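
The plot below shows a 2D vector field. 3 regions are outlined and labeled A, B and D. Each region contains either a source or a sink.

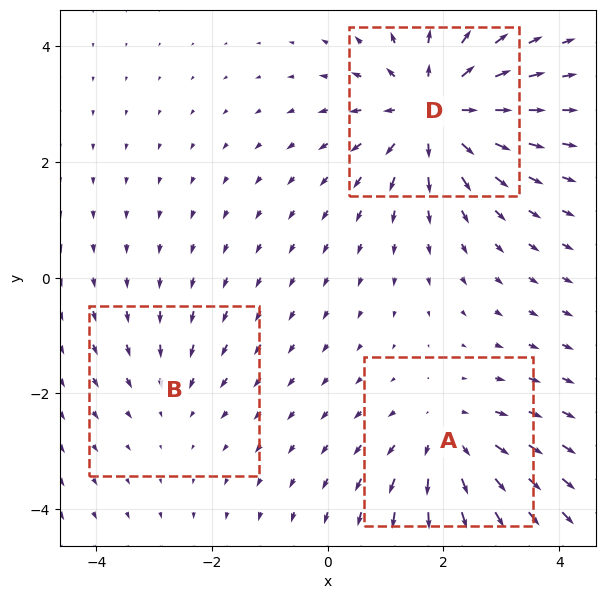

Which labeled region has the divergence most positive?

D

Divergence at each region's feature centre — A: about +3, B: about -2, D: about +5. Region D is most positive.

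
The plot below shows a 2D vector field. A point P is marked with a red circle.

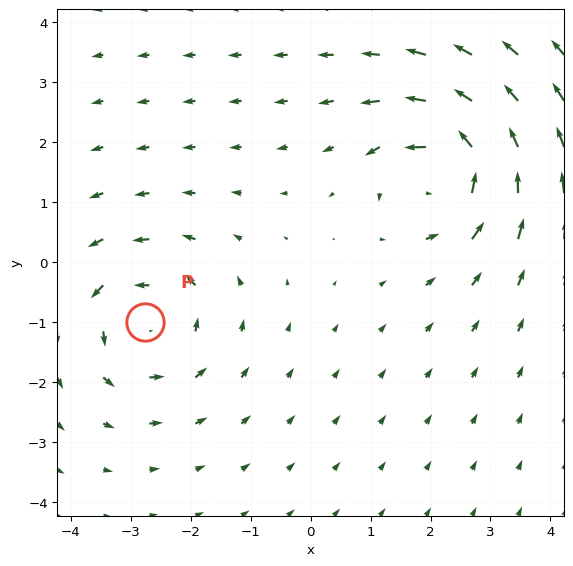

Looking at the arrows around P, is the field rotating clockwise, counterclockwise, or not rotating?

Near P at (-2.8, -1.0) the arrows circulate counterclockwise. The curl (z-component) there is about +4; positive curl means counterclockwise rotation.

counterclockwise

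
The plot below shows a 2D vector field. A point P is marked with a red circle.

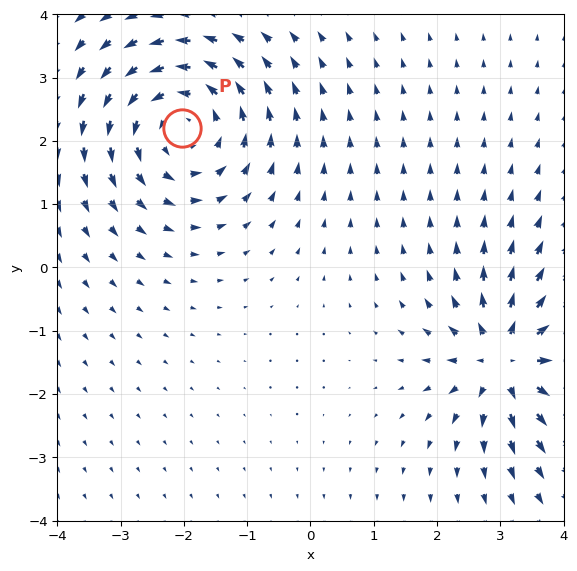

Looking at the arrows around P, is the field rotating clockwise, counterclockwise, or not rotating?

Near P at (-2.0, 2.2) the arrows circulate counterclockwise. The curl (z-component) there is about +4; positive curl means counterclockwise rotation.

counterclockwise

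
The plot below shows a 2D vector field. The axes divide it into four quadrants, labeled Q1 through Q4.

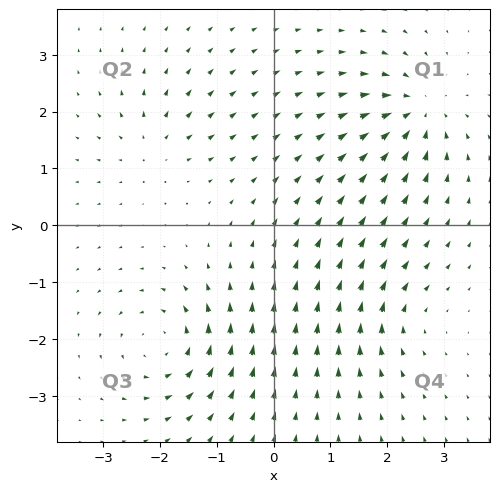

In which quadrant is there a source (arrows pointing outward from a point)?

The source sits at approximately (-2.1, 1.4), which lies in quadrant Q2. The divergence there is about +4, positive as expected for a source.

Q2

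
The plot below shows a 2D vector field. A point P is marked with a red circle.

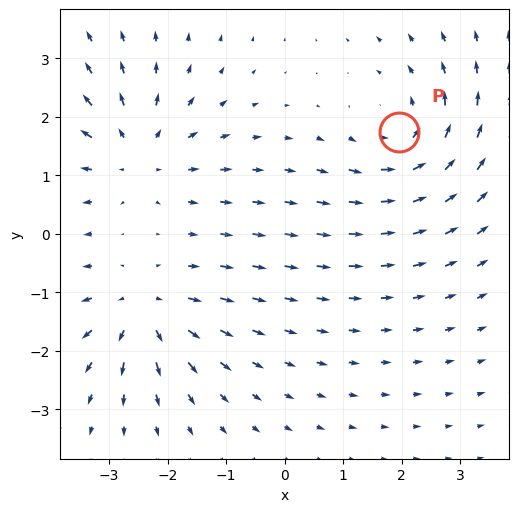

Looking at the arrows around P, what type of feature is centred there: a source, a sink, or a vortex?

vortex

At P (2.0, 1.7) the arrows circulate counterclockwise. Divergence ≈0, curl about +3 — near-zero divergence with nonzero curl is a vortex.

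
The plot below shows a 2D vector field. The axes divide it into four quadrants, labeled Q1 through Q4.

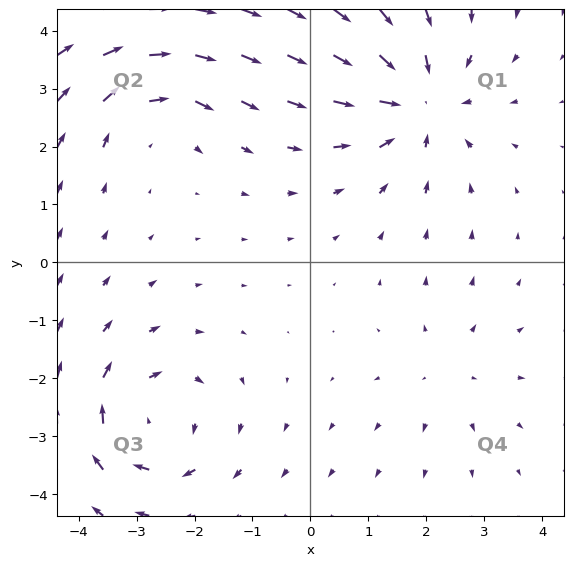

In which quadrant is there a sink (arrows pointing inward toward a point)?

The sink sits at approximately (1.8, 2.8), which lies in quadrant Q1. The divergence there is about -5, negative as expected for a sink.

Q1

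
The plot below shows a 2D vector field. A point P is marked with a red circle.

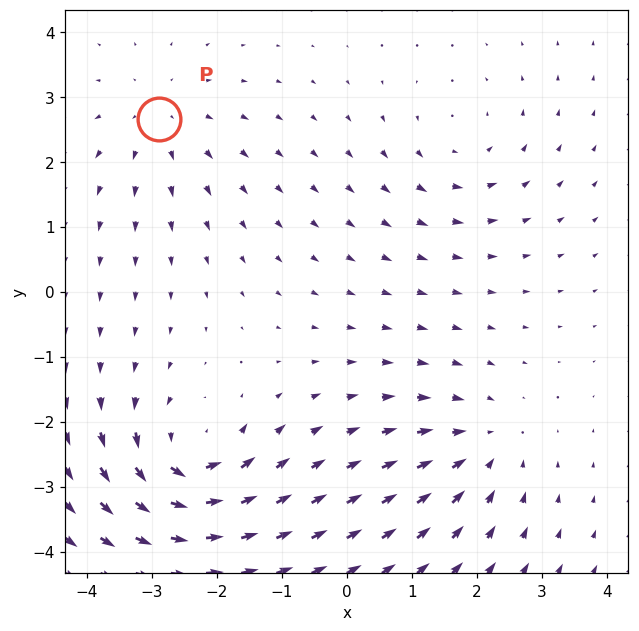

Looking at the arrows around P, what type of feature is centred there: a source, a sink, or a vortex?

source

At P (-2.9, 2.7) the arrows spread outward. Divergence about +2, curl ≈0 — positive divergence with near-zero curl is a source.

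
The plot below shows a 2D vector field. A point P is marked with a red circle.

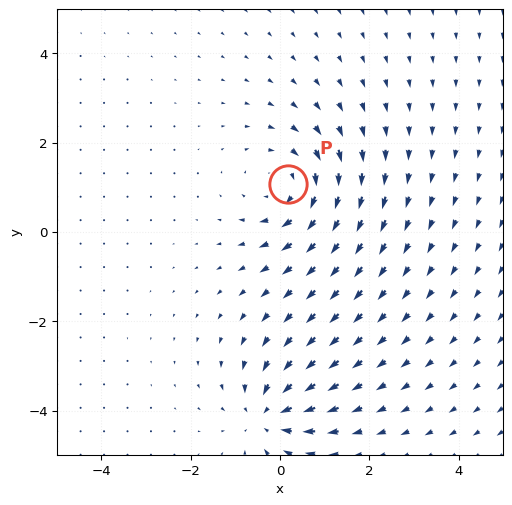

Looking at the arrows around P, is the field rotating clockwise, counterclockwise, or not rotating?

clockwise

Near P at (0.2, 1.1) the arrows circulate clockwise. The curl (z-component) there is about -4; negative curl means clockwise rotation.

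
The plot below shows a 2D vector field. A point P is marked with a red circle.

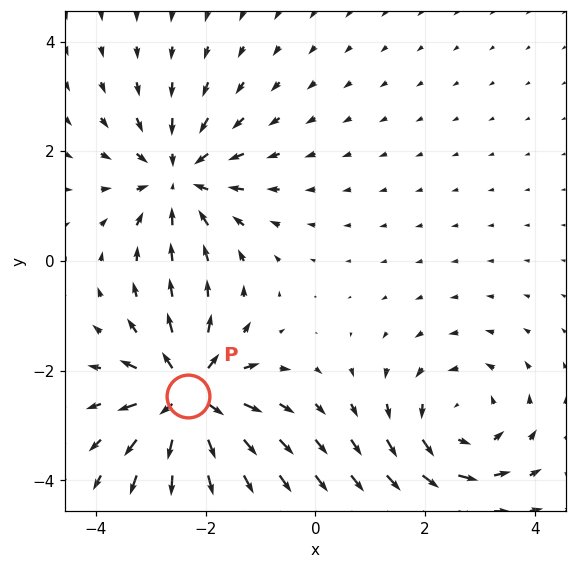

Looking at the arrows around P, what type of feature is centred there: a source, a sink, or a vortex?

source

At P (-2.3, -2.5) the arrows spread outward. Divergence about +5, curl ≈0 — positive divergence with near-zero curl is a source.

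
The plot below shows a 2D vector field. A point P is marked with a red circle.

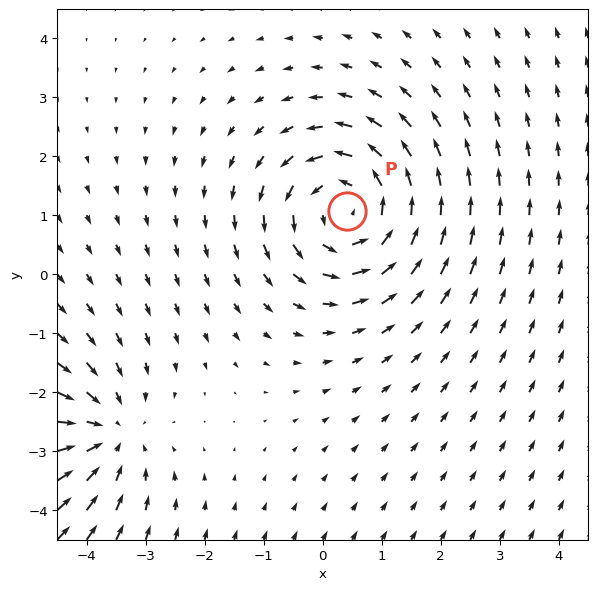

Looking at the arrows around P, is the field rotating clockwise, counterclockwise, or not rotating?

counterclockwise

Near P at (0.4, 1.1) the arrows circulate counterclockwise. The curl (z-component) there is about +4; positive curl means counterclockwise rotation.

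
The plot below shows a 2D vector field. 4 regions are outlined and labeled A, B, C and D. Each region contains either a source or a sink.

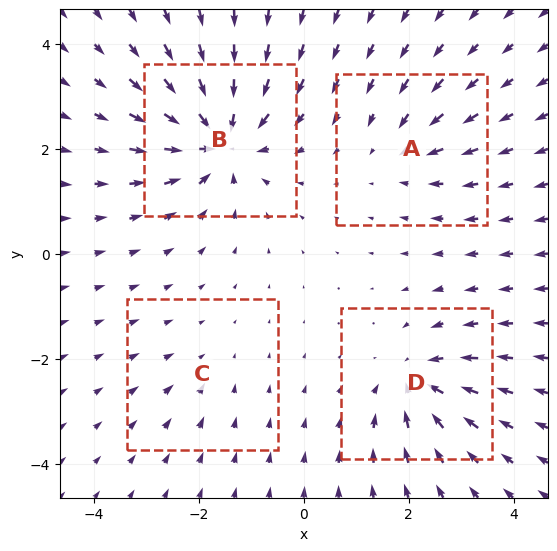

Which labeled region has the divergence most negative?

Divergence at each region's feature centre — A: about -4, B: about -8, C: about -2, D: about -6. Region B is most negative.

B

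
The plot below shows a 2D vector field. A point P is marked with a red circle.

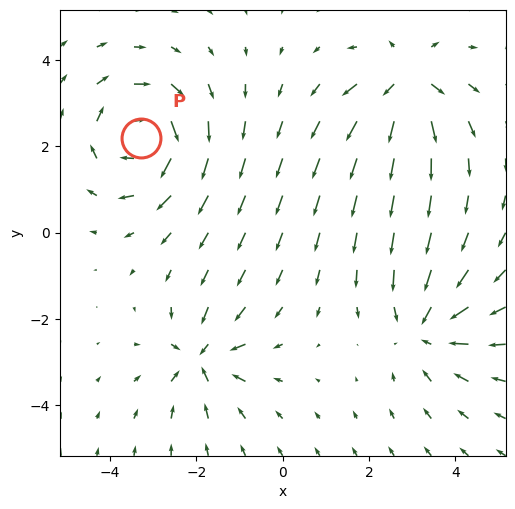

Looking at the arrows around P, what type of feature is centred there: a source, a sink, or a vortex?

At P (-3.3, 2.2) the arrows circulate clockwise. Divergence ≈0, curl about -4 — near-zero divergence with nonzero curl is a vortex.

vortex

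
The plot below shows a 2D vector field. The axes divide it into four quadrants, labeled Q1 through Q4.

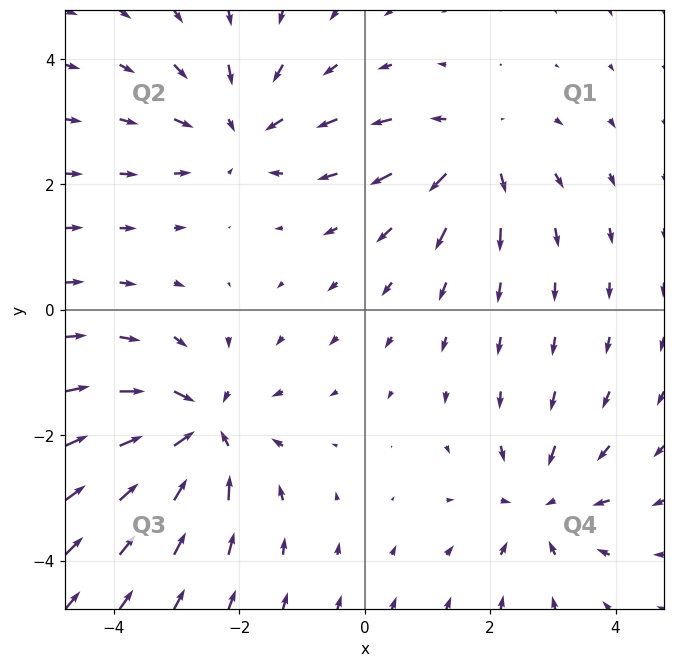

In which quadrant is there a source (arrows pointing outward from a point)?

Q1

The source sits at approximately (1.7, 2.5), which lies in quadrant Q1. The divergence there is about +4, positive as expected for a source.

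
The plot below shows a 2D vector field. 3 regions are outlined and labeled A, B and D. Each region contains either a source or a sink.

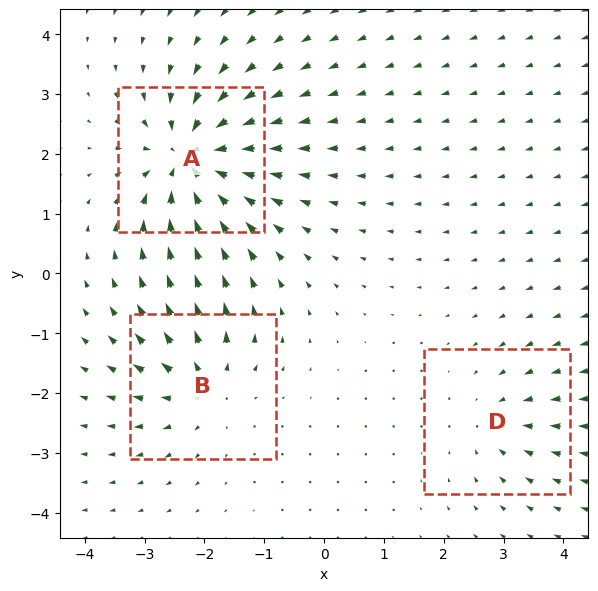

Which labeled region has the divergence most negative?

A

Divergence at each region's feature centre — A: about -6, B: about +4, D: about -3. Region A is most negative.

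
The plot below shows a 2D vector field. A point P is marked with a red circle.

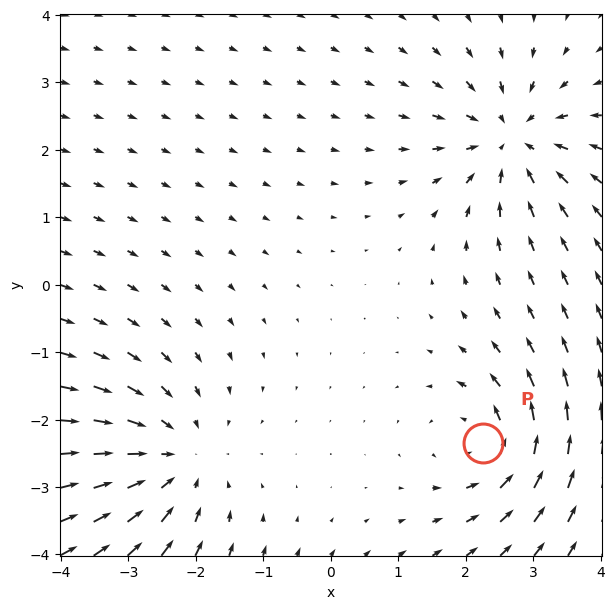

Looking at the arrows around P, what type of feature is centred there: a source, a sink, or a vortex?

At P (2.3, -2.3) the arrows circulate counterclockwise. Divergence ≈0, curl about +5 — near-zero divergence with nonzero curl is a vortex.

vortex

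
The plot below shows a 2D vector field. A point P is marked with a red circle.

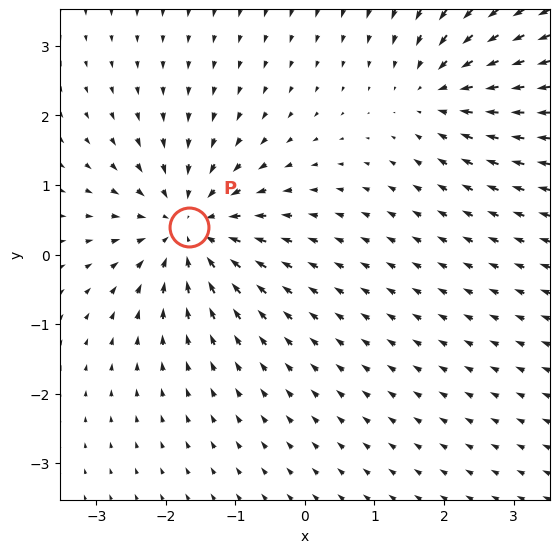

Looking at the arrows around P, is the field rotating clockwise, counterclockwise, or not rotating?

not rotating

Near P at (-1.7, 0.4) the arrows show no circulation. The curl there is ≈0.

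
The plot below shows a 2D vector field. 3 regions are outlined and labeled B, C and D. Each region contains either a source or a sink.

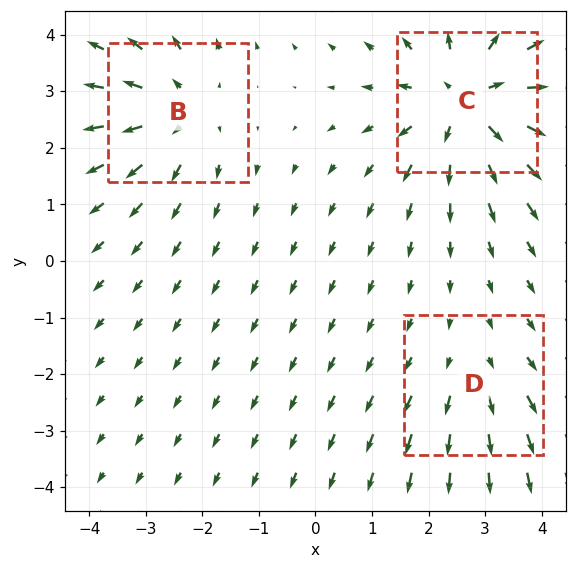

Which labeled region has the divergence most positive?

C

Divergence at each region's feature centre — B: about +3, C: about +5, D: about +2. Region C is most positive.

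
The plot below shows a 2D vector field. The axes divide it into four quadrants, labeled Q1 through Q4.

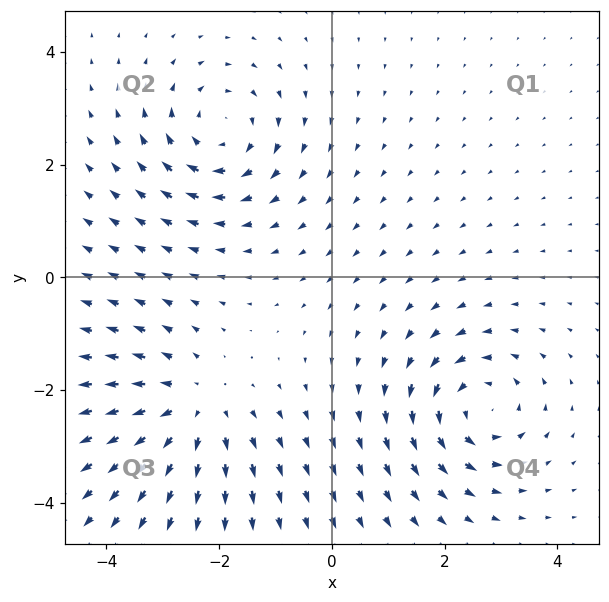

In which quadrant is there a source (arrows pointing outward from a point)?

Q3

The source sits at approximately (-2.5, -2.3), which lies in quadrant Q3. The divergence there is about +4, positive as expected for a source.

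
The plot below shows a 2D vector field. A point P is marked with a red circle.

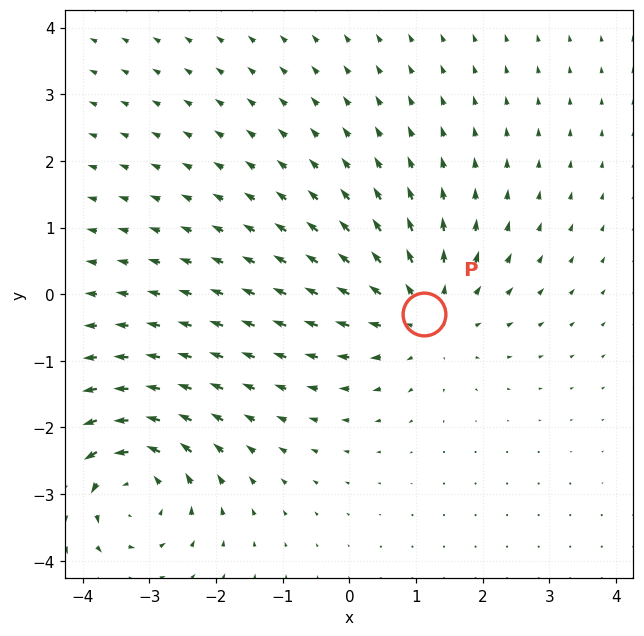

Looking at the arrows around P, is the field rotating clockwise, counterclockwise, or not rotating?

not rotating

Near P at (1.1, -0.3) the arrows show no circulation. The curl there is ≈0.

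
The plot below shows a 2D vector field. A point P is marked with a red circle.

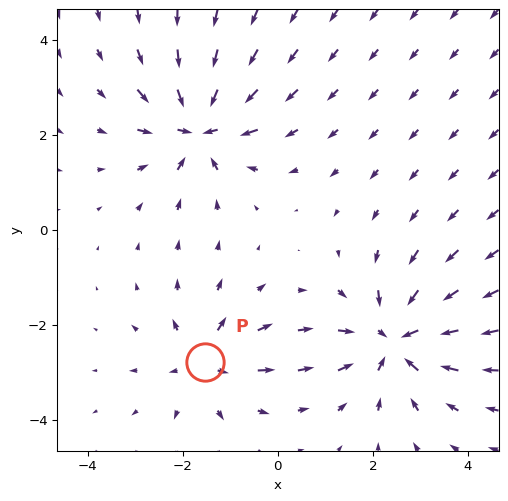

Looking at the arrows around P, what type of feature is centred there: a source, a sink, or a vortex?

At P (-1.5, -2.8) the arrows spread outward. Divergence about +4, curl ≈0 — positive divergence with near-zero curl is a source.

source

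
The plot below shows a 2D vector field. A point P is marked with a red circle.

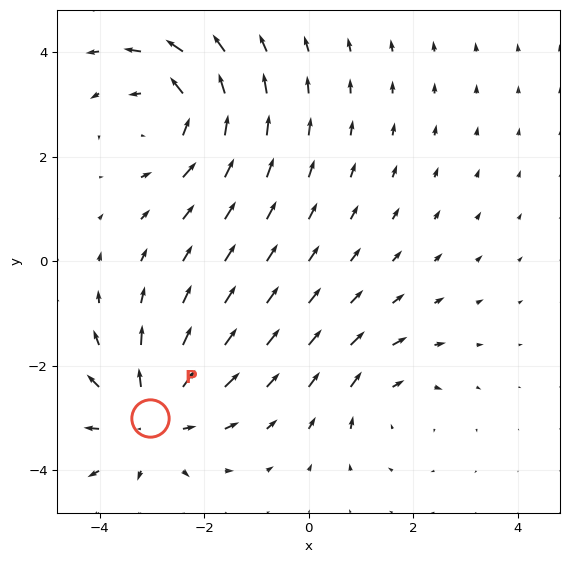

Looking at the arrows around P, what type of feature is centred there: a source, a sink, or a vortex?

source

At P (-3.0, -3.0) the arrows spread outward. Divergence about +4, curl ≈0 — positive divergence with near-zero curl is a source.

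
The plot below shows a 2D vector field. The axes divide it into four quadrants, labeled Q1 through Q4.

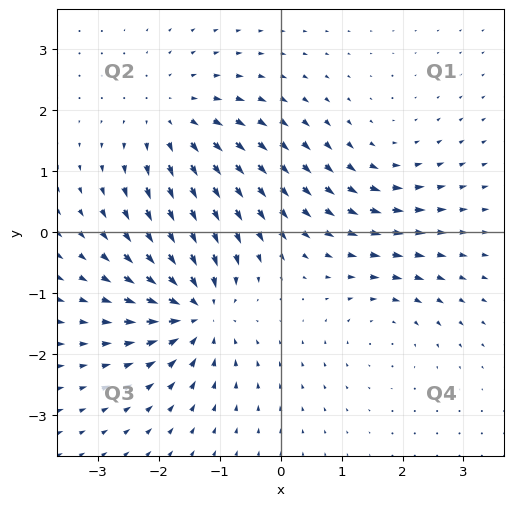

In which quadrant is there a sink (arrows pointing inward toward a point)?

The sink sits at approximately (-1.4, -1.3), which lies in quadrant Q3. The divergence there is about -6, negative as expected for a sink.

Q3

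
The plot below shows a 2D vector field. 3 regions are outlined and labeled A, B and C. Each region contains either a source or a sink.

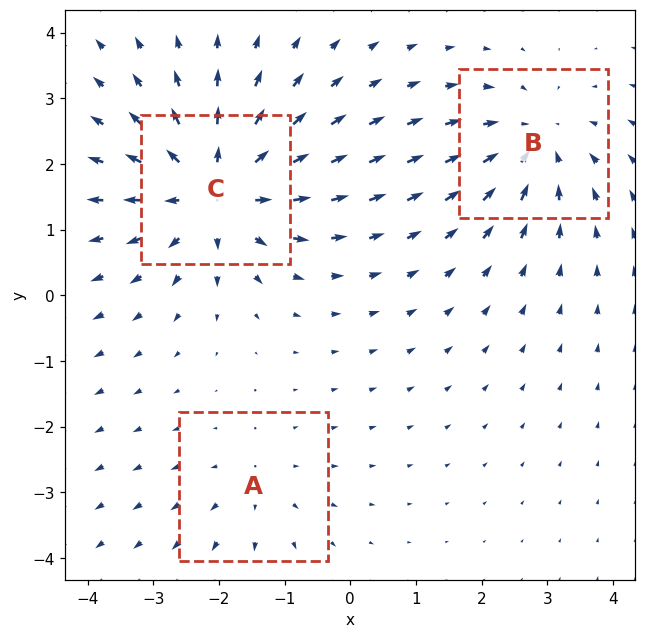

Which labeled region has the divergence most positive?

Divergence at each region's feature centre — A: about +2, B: about -3, C: about +5. Region C is most positive.

C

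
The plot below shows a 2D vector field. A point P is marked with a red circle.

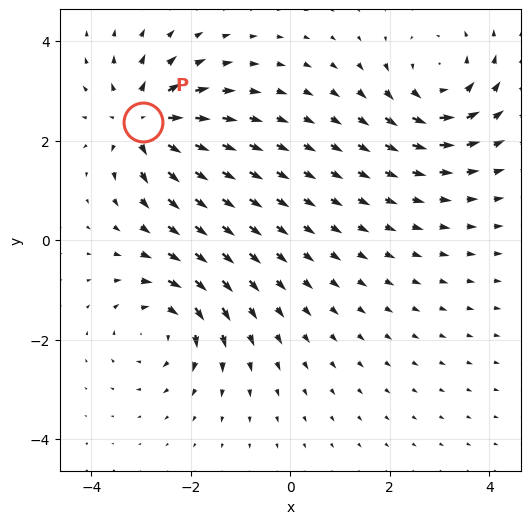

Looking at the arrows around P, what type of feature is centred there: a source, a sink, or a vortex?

At P (-3.0, 2.4) the arrows spread outward. Divergence about +6, curl ≈0 — positive divergence with near-zero curl is a source.

source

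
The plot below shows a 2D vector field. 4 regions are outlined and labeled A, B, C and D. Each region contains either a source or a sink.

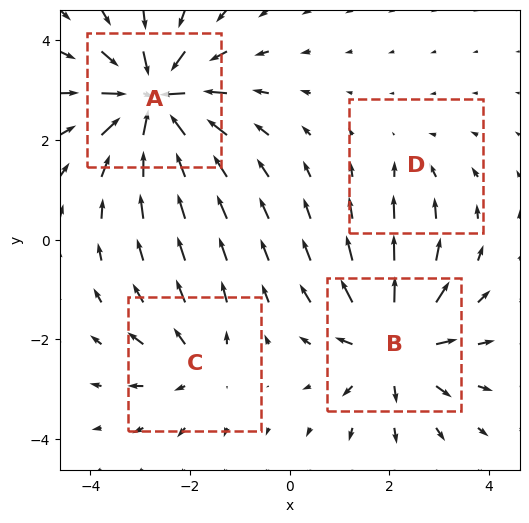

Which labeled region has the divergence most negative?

Divergence at each region's feature centre — A: about -7, B: about +6, C: about +3, D: about -2. Region A is most negative.

A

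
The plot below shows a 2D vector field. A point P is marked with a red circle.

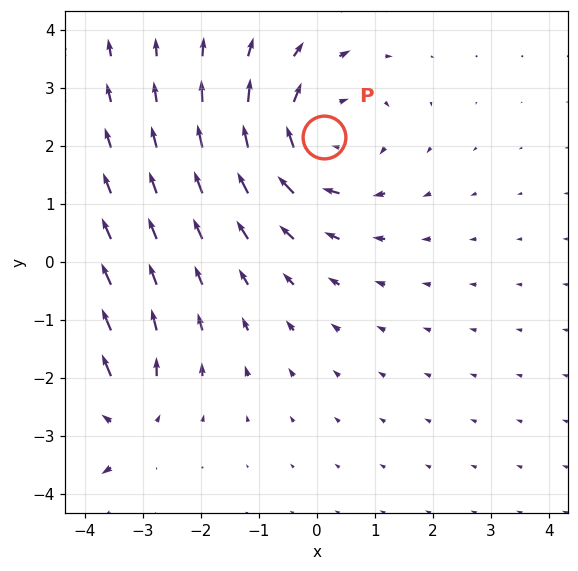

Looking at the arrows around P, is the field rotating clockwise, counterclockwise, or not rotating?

Near P at (0.1, 2.2) the arrows circulate clockwise. The curl (z-component) there is about -3; negative curl means clockwise rotation.

clockwise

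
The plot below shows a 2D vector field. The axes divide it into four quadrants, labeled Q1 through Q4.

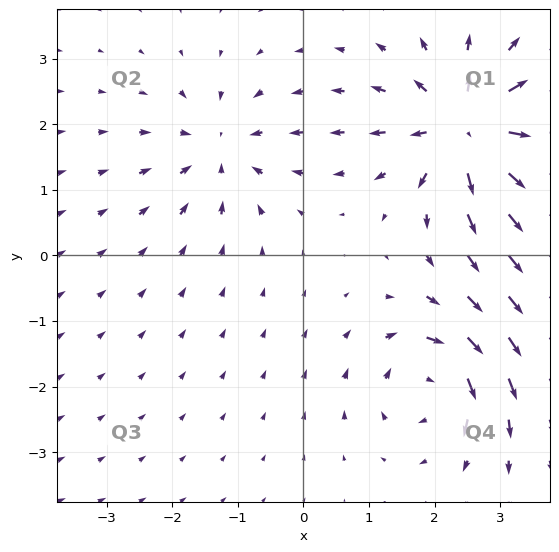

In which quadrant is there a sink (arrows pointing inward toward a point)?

Q2

The sink sits at approximately (-1.3, 1.6), which lies in quadrant Q2. The divergence there is about -3, negative as expected for a sink.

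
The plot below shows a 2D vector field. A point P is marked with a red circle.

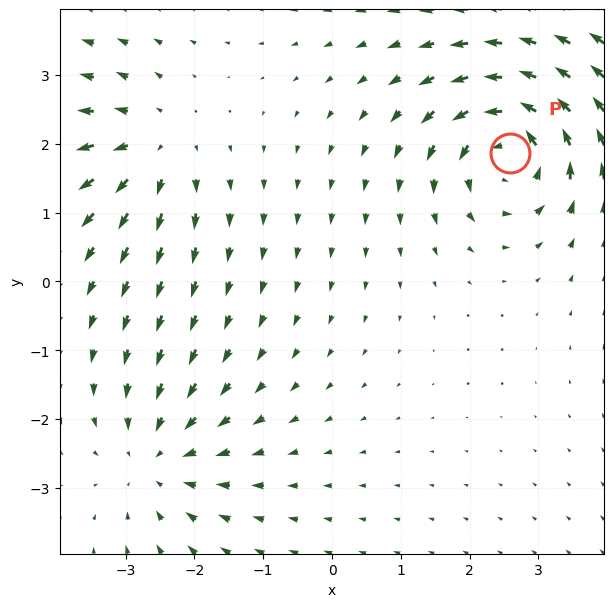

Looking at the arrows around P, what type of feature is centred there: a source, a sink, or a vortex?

At P (2.6, 1.9) the arrows circulate counterclockwise. Divergence ≈0, curl about +6 — near-zero divergence with nonzero curl is a vortex.

vortex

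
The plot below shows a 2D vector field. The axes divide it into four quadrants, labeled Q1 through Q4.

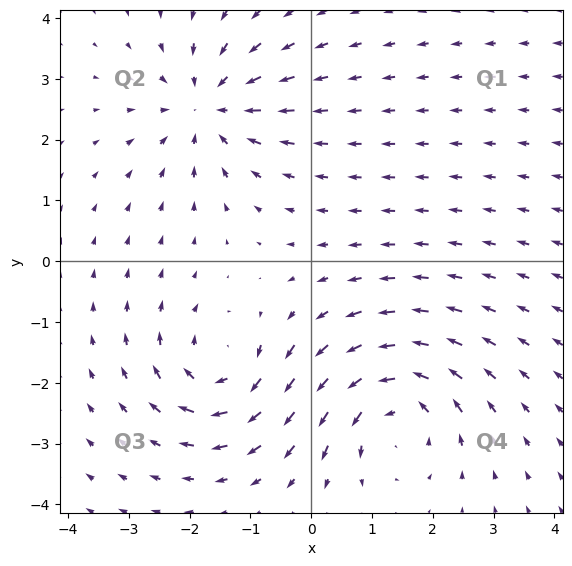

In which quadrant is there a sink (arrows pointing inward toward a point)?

The sink sits at approximately (-1.7, 2.5), which lies in quadrant Q2. The divergence there is about -5, negative as expected for a sink.

Q2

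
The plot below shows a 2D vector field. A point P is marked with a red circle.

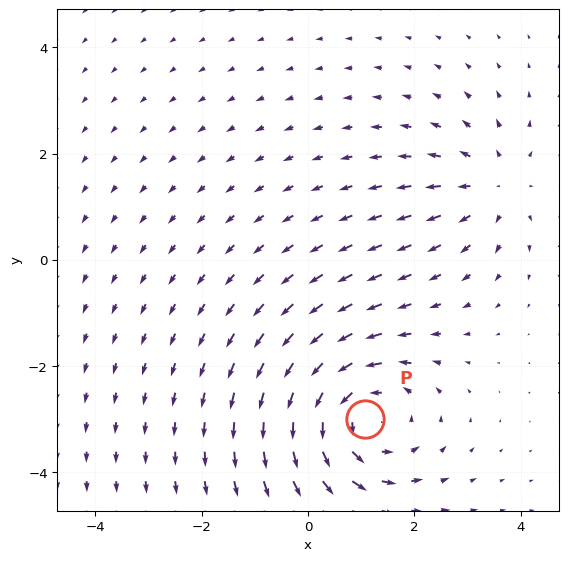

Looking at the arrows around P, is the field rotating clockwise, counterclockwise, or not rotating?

Near P at (1.1, -3.0) the arrows circulate counterclockwise. The curl (z-component) there is about +4; positive curl means counterclockwise rotation.

counterclockwise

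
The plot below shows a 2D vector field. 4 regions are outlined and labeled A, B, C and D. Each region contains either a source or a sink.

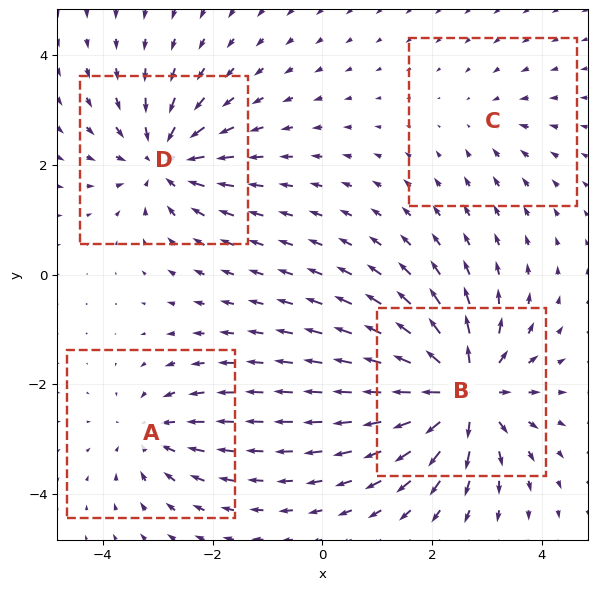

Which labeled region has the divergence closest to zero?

Divergence at each region's feature centre — A: about -4, B: about +9, C: about -2, D: about -6. Region C is closest to zero.

C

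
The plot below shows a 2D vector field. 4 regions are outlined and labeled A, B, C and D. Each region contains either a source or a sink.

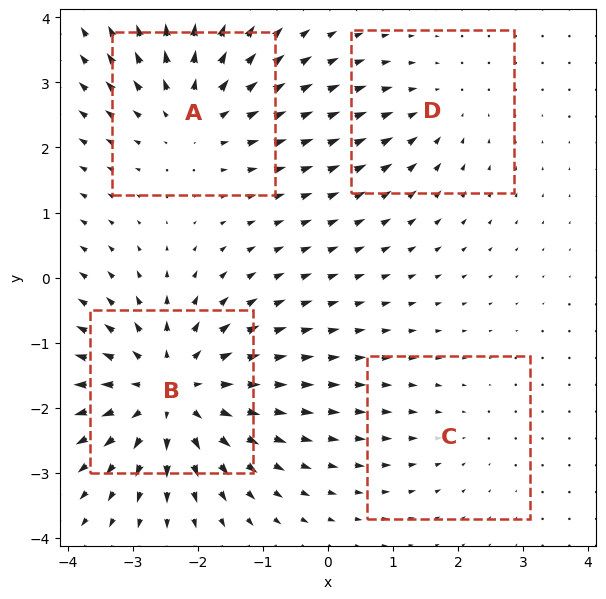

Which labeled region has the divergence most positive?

B

Divergence at each region's feature centre — A: about +4, B: about +7, C: about -2, D: about -3. Region B is most positive.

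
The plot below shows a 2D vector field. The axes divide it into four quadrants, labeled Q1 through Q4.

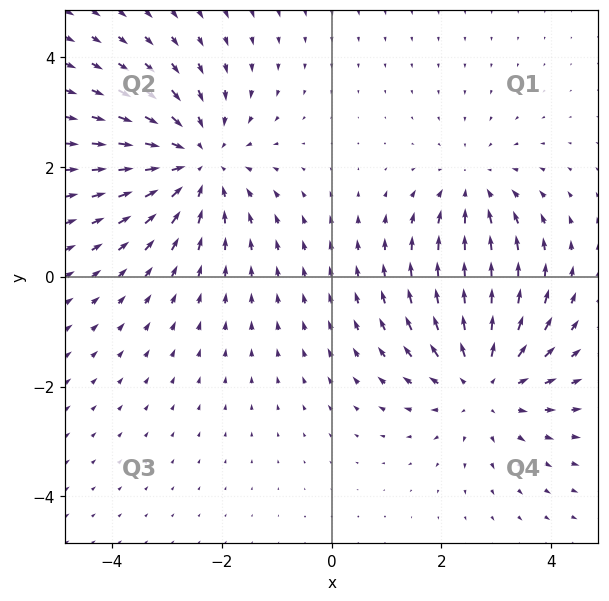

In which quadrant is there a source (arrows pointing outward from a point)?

The source sits at approximately (2.8, -1.9), which lies in quadrant Q4. The divergence there is about +3, positive as expected for a source.

Q4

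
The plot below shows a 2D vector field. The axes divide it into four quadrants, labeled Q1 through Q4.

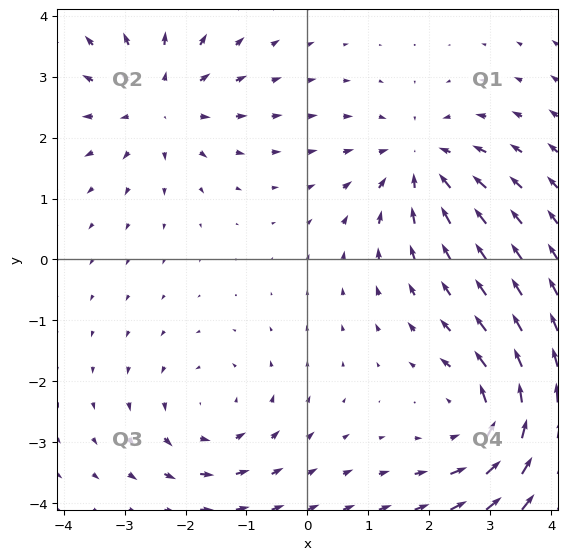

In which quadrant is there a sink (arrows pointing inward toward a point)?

Q1

The sink sits at approximately (1.8, 1.6), which lies in quadrant Q1. The divergence there is about -5, negative as expected for a sink.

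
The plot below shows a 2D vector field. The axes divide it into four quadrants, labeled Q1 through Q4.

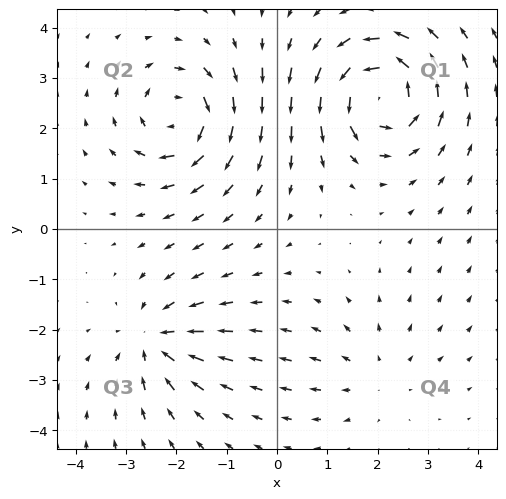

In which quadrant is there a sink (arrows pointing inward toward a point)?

Q3

The sink sits at approximately (-2.4, -2.2), which lies in quadrant Q3. The divergence there is about -4, negative as expected for a sink.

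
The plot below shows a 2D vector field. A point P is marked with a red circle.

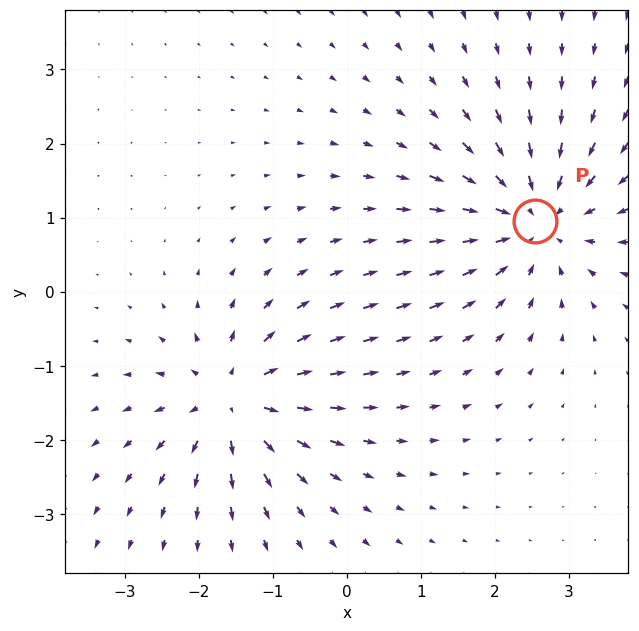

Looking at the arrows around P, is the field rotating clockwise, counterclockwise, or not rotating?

not rotating

Near P at (2.5, 1.0) the arrows show no circulation. The curl there is ≈0.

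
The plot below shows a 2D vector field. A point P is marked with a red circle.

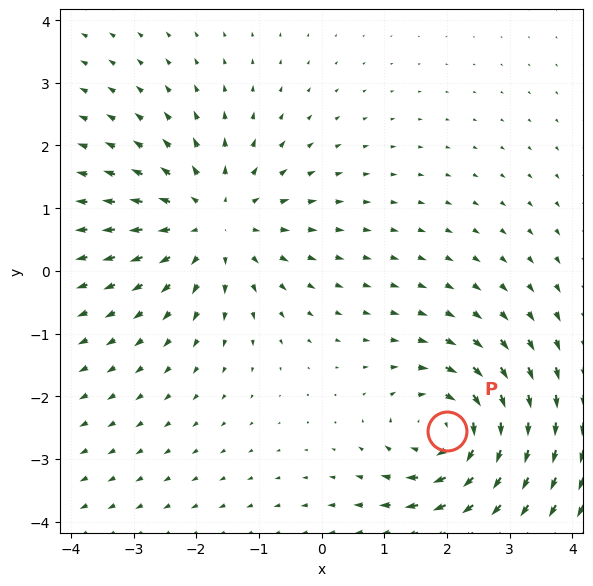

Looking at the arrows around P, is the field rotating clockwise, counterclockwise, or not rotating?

clockwise

Near P at (2.0, -2.5) the arrows circulate clockwise. The curl (z-component) there is about -5; negative curl means clockwise rotation.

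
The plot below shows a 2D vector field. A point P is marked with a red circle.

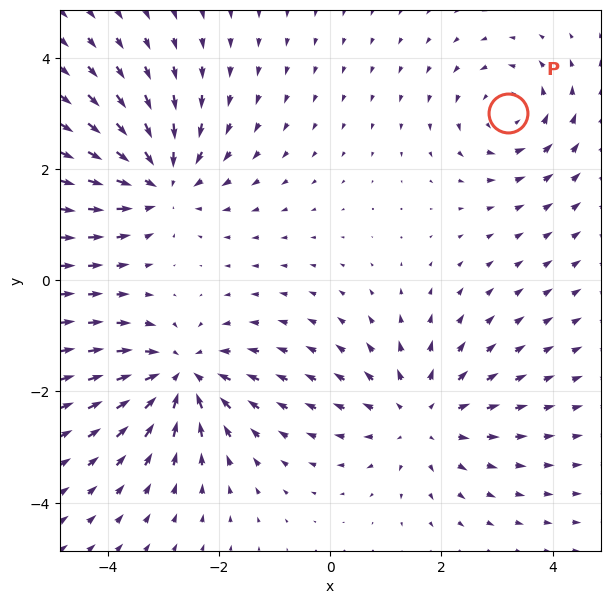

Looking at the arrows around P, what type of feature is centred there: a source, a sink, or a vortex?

At P (3.2, 3.0) the arrows circulate counterclockwise. Divergence ≈0, curl about +4 — near-zero divergence with nonzero curl is a vortex.

vortex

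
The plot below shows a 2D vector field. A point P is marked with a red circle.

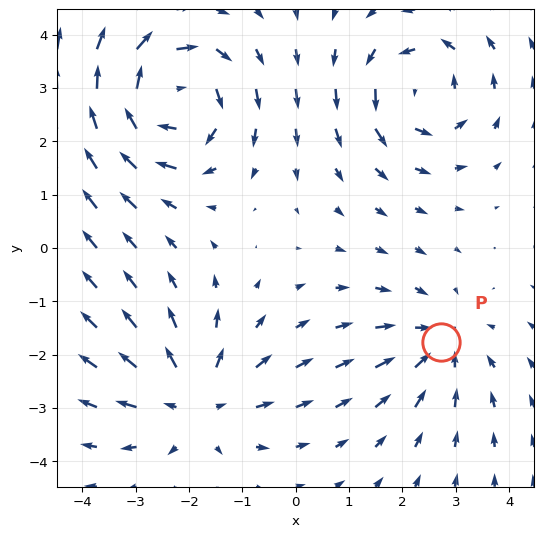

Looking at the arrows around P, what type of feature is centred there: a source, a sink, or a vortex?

At P (2.7, -1.8) the arrows converge inward. Divergence about -2, curl ≈0 — negative divergence with near-zero curl is a sink.

sink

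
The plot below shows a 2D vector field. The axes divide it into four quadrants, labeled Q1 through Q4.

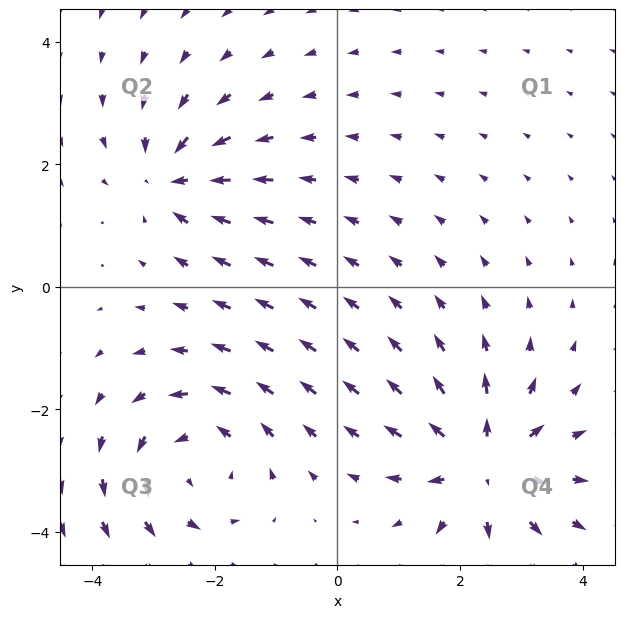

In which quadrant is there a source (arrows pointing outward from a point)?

Q4

The source sits at approximately (2.4, -2.9), which lies in quadrant Q4. The divergence there is about +4, positive as expected for a source.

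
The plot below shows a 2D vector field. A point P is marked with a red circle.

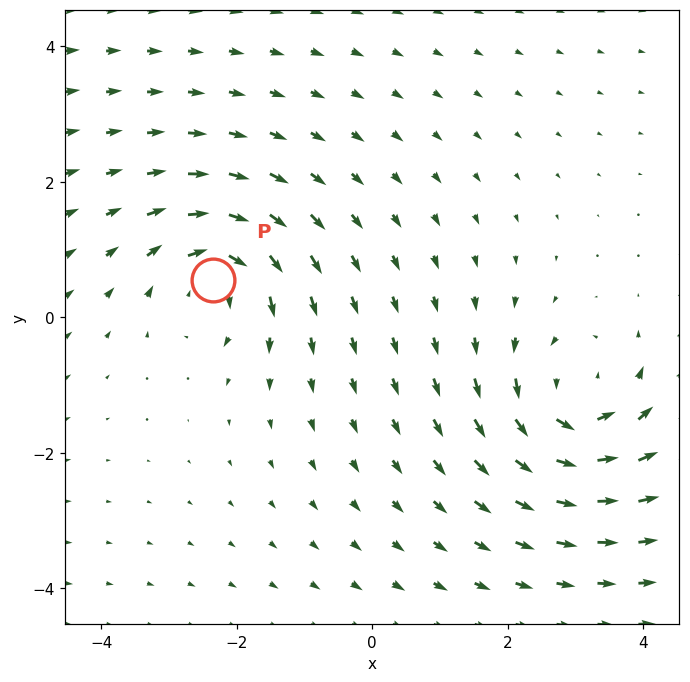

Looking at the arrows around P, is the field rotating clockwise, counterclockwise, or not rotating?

Near P at (-2.4, 0.5) the arrows circulate clockwise. The curl (z-component) there is about -4; negative curl means clockwise rotation.

clockwise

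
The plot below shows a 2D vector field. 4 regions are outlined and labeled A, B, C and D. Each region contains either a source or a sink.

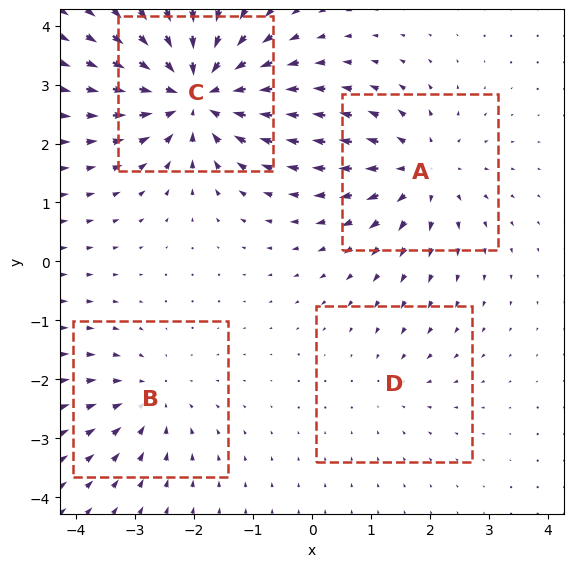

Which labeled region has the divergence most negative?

Divergence at each region's feature centre — A: about +5, B: about -4, C: about -8, D: about -2. Region C is most negative.

C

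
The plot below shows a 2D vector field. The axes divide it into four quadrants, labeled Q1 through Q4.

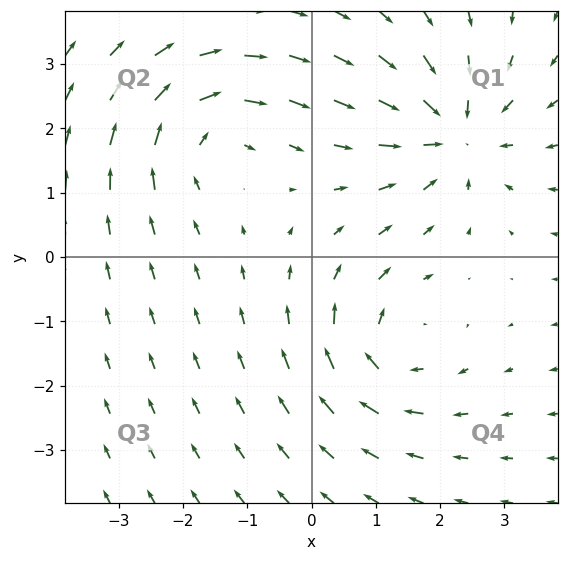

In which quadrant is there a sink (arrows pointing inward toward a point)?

Q1

The sink sits at approximately (2.2, 1.9), which lies in quadrant Q1. The divergence there is about -4, negative as expected for a sink.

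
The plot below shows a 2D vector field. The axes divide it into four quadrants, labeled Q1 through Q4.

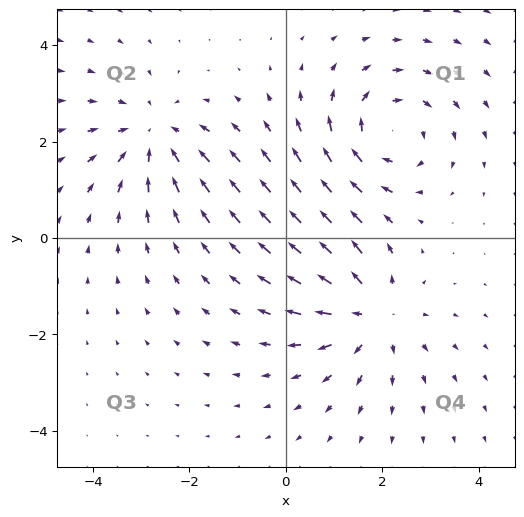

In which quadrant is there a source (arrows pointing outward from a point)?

Q4

The source sits at approximately (1.8, -1.6), which lies in quadrant Q4. The divergence there is about +4, positive as expected for a source.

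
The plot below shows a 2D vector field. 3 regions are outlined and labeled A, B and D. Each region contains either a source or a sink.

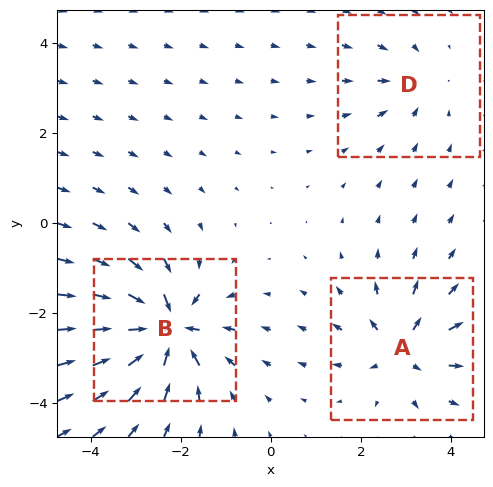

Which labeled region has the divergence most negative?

B

Divergence at each region's feature centre — A: about +4, B: about -7, D: about -2. Region B is most negative.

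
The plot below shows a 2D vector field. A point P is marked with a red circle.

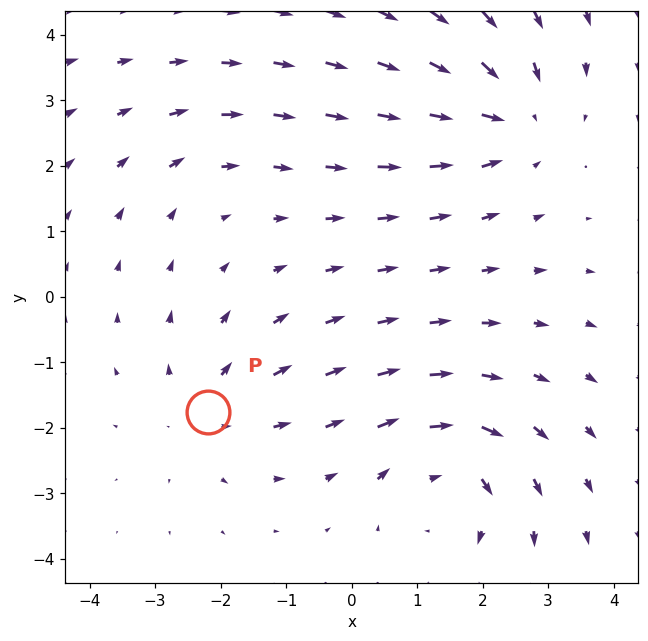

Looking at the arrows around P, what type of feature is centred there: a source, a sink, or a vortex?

source

At P (-2.2, -1.8) the arrows spread outward. Divergence about +3, curl ≈0 — positive divergence with near-zero curl is a source.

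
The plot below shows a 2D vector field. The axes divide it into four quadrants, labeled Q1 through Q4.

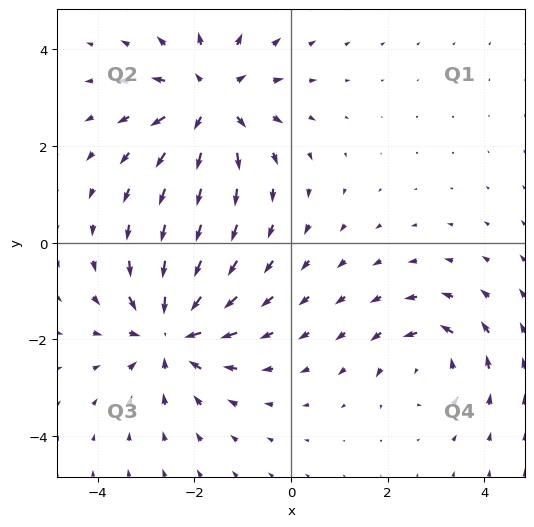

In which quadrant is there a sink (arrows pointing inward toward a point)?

The sink sits at approximately (-2.5, -1.9), which lies in quadrant Q3. The divergence there is about -4, negative as expected for a sink.

Q3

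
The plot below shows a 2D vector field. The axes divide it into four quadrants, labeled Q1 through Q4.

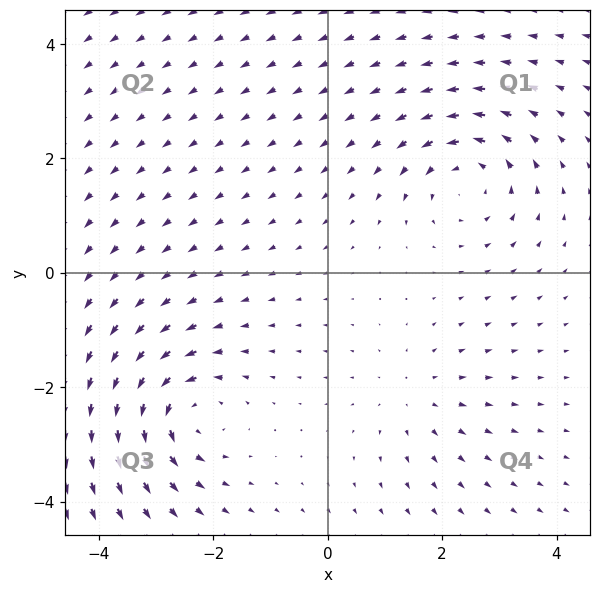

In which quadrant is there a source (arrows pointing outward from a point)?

The source sits at approximately (1.5, -2.1), which lies in quadrant Q4. The divergence there is about +3, positive as expected for a source.

Q4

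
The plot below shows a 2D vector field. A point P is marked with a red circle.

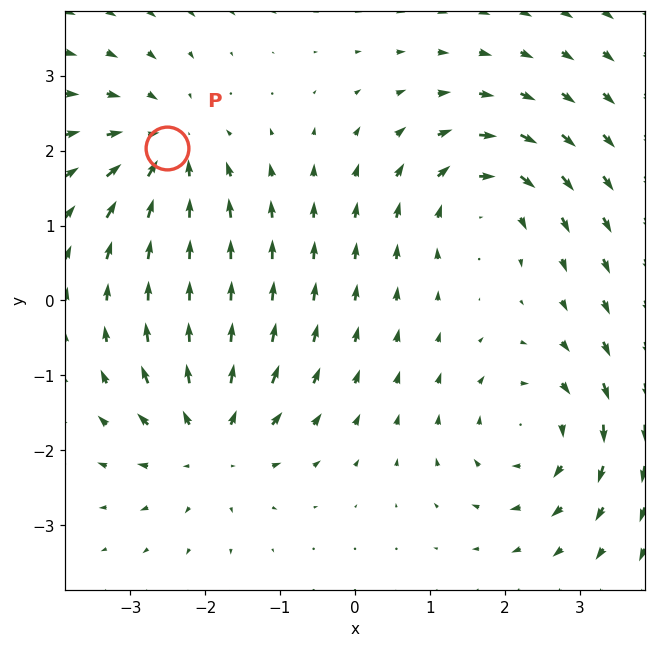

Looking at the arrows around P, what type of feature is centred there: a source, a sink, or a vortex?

At P (-2.5, 2.0) the arrows converge inward. Divergence about -6, curl ≈0 — negative divergence with near-zero curl is a sink.

sink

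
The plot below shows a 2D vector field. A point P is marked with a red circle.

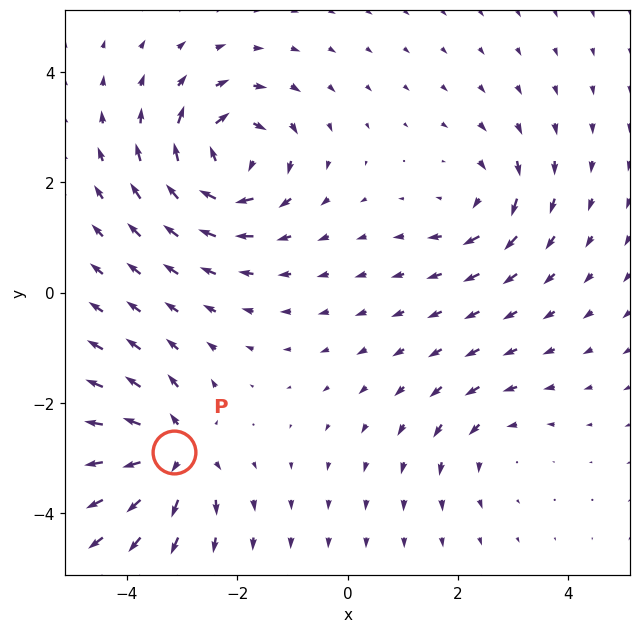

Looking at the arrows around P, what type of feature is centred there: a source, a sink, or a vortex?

source

At P (-3.1, -2.9) the arrows spread outward. Divergence about +6, curl ≈0 — positive divergence with near-zero curl is a source.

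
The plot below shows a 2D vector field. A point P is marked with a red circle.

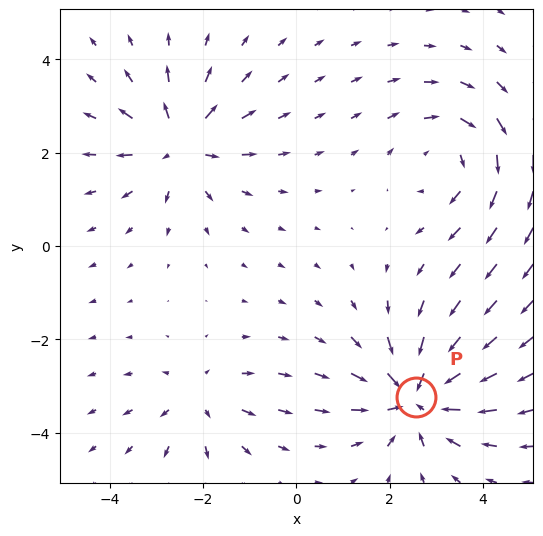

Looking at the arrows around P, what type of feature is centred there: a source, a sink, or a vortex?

At P (2.6, -3.2) the arrows converge inward. Divergence about -5, curl ≈0 — negative divergence with near-zero curl is a sink.

sink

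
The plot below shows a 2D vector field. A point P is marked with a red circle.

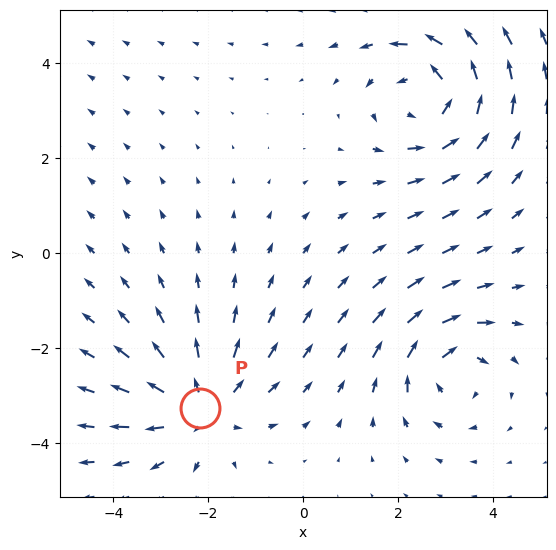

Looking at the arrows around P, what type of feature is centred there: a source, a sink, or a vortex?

At P (-2.2, -3.3) the arrows spread outward. Divergence about +3, curl ≈0 — positive divergence with near-zero curl is a source.

source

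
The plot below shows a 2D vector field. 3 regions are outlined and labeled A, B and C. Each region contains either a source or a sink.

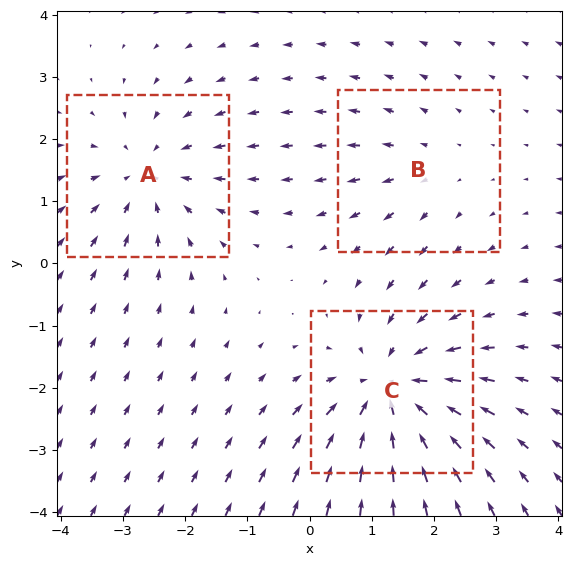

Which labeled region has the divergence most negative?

Divergence at each region's feature centre — A: about -3, B: about +2, C: about -4. Region C is most negative.

C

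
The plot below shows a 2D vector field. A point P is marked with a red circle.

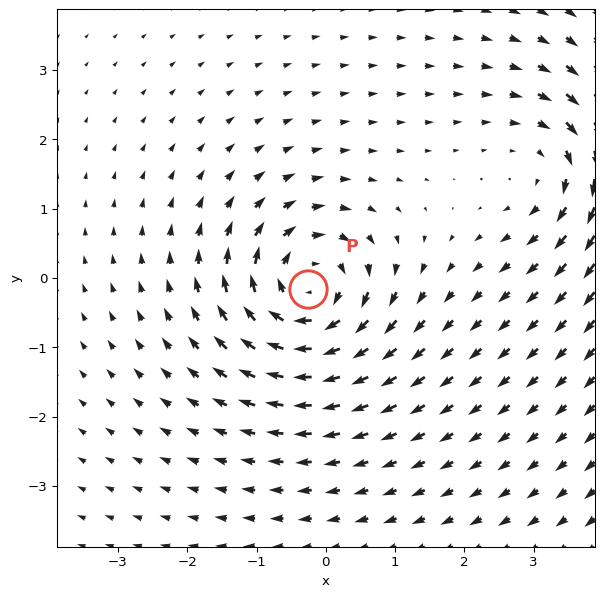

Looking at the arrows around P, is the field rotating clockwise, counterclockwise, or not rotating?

Near P at (-0.3, -0.2) the arrows circulate clockwise. The curl (z-component) there is about -5; negative curl means clockwise rotation.

clockwise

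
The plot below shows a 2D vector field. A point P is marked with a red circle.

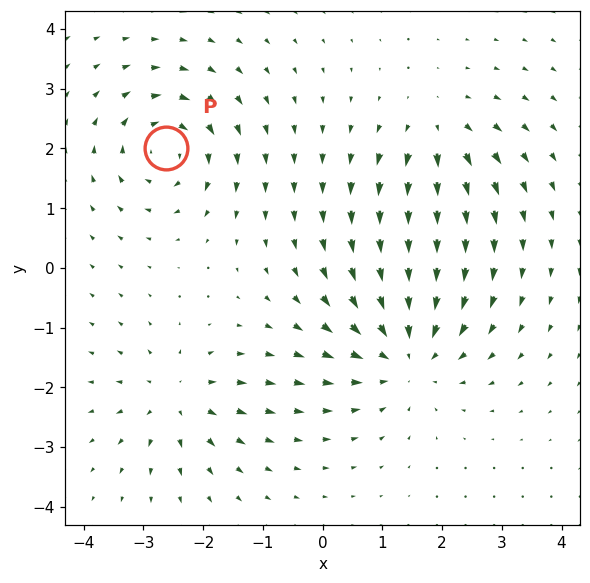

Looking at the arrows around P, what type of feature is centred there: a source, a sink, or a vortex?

At P (-2.6, 2.0) the arrows circulate clockwise. Divergence ≈0, curl about -5 — near-zero divergence with nonzero curl is a vortex.

vortex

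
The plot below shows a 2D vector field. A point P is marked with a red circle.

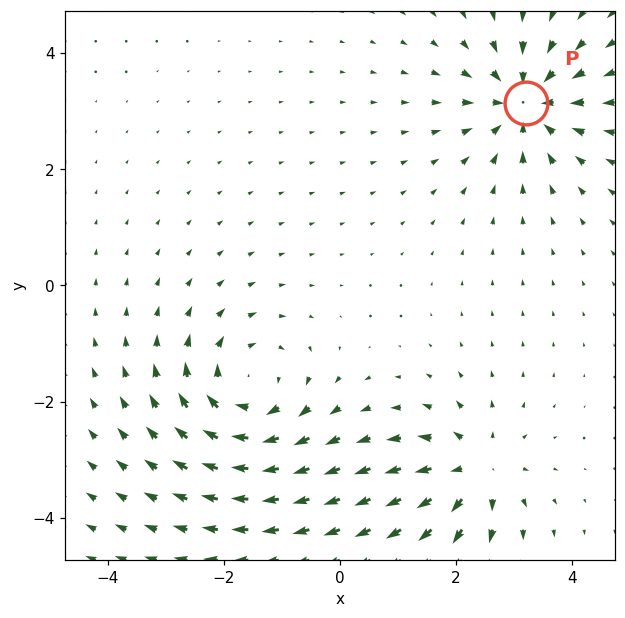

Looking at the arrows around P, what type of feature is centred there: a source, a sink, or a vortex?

At P (3.2, 3.1) the arrows converge inward. Divergence about -5, curl ≈0 — negative divergence with near-zero curl is a sink.

sink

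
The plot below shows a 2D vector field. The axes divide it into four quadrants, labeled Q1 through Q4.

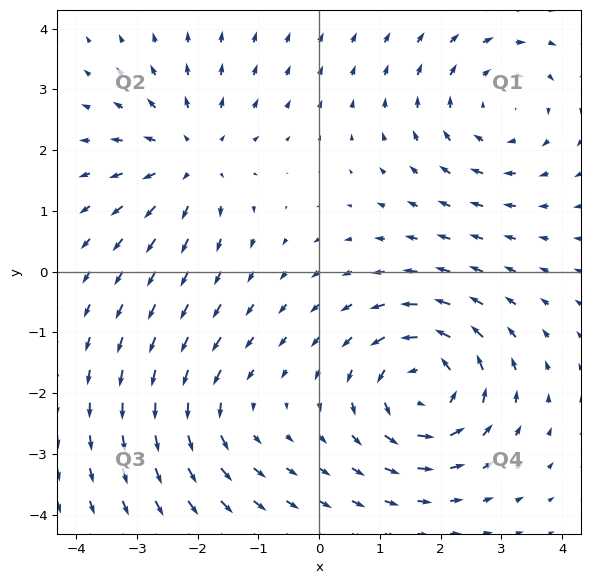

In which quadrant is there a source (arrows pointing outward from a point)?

Q2

The source sits at approximately (-2.1, 1.9), which lies in quadrant Q2. The divergence there is about +4, positive as expected for a source.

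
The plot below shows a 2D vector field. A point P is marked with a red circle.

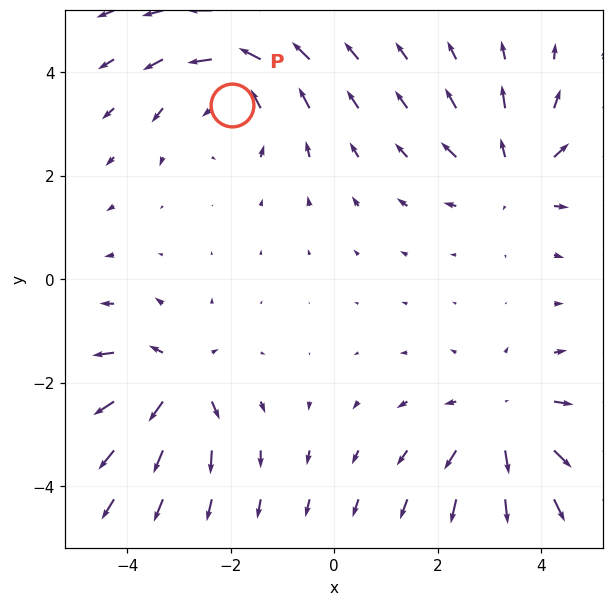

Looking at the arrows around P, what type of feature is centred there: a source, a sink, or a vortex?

vortex

At P (-2.0, 3.4) the arrows circulate counterclockwise. Divergence ≈0, curl about +4 — near-zero divergence with nonzero curl is a vortex.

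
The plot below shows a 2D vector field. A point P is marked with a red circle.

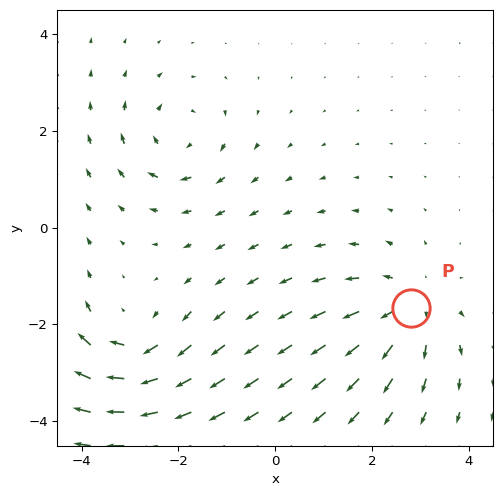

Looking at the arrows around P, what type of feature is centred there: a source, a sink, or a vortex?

At P (2.8, -1.7) the arrows spread outward. Divergence about +4, curl ≈0 — positive divergence with near-zero curl is a source.

source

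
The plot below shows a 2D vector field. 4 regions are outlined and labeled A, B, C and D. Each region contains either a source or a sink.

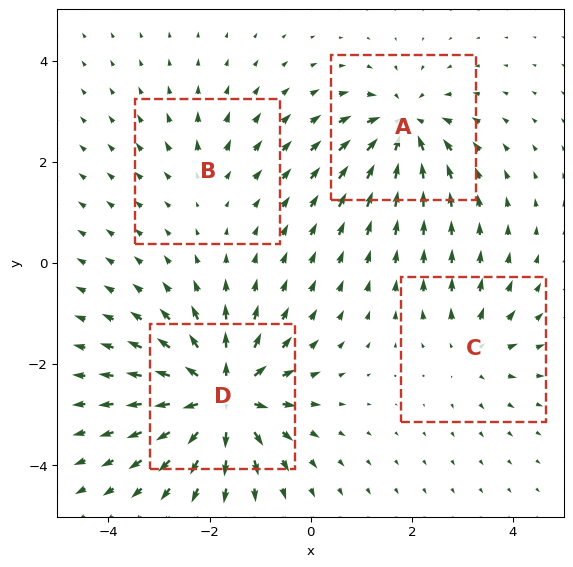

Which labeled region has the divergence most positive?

D

Divergence at each region's feature centre — A: about -6, B: about +2, C: about +4, D: about +9. Region D is most positive.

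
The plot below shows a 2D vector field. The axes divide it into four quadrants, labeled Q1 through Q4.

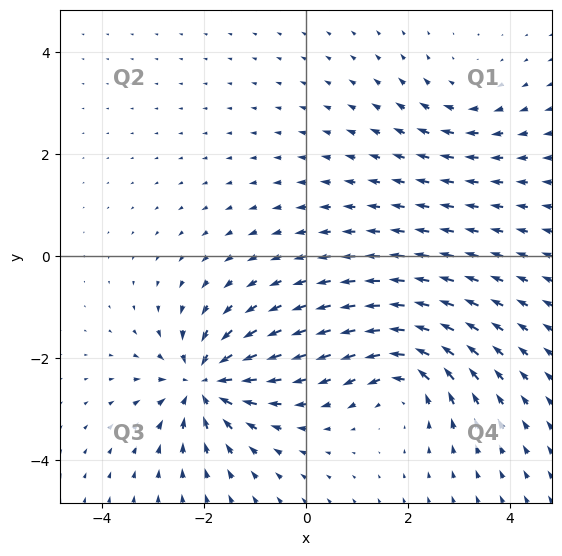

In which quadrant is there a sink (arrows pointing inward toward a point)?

Q3

The sink sits at approximately (-2.0, -2.5), which lies in quadrant Q3. The divergence there is about -6, negative as expected for a sink.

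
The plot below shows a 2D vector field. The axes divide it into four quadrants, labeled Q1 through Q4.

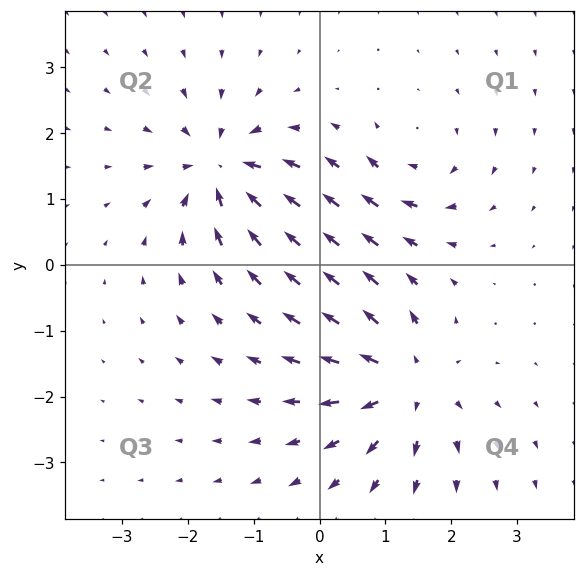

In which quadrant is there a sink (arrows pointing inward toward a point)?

Q2

The sink sits at approximately (-1.5, 1.4), which lies in quadrant Q2. The divergence there is about -6, negative as expected for a sink.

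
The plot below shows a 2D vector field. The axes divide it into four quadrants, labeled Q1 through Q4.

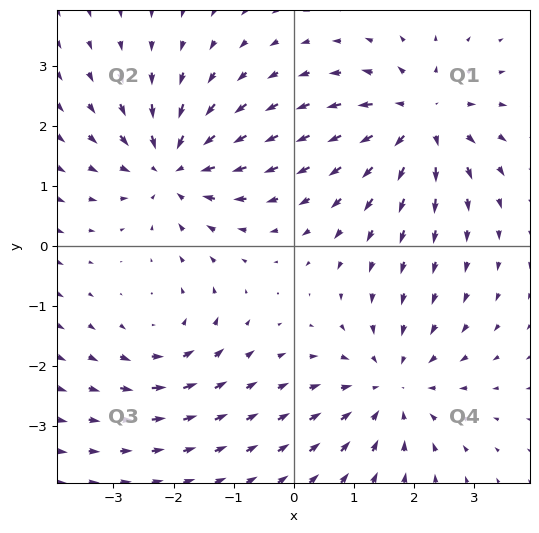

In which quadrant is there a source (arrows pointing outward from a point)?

Q1

The source sits at approximately (2.1, 2.1), which lies in quadrant Q1. The divergence there is about +5, positive as expected for a source.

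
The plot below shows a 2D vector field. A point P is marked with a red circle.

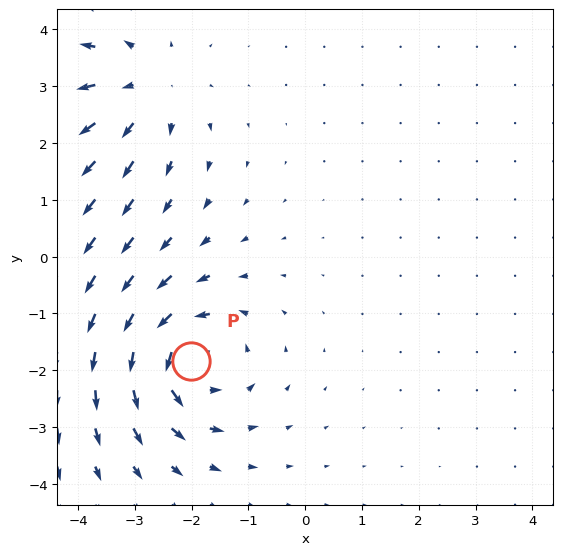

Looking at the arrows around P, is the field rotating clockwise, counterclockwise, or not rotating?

counterclockwise

Near P at (-2.0, -1.8) the arrows circulate counterclockwise. The curl (z-component) there is about +6; positive curl means counterclockwise rotation.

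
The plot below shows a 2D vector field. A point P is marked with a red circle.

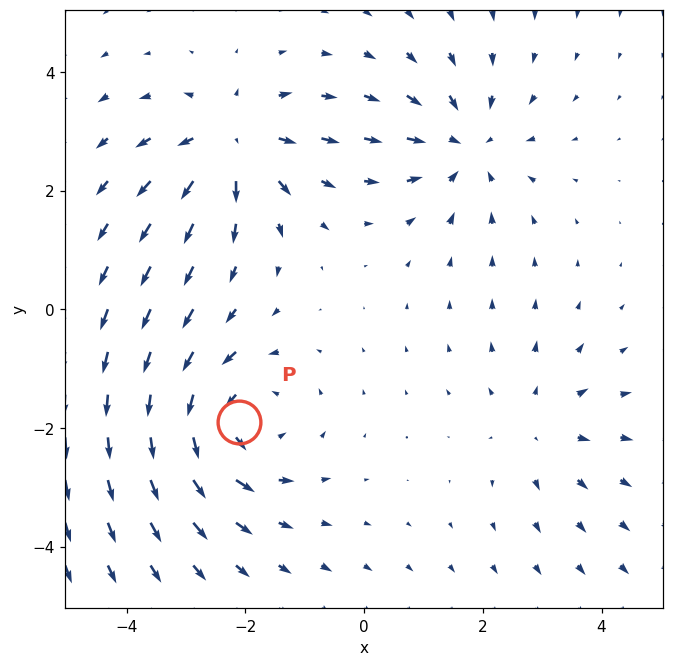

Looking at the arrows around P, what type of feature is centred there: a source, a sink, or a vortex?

At P (-2.1, -1.9) the arrows circulate counterclockwise. Divergence ≈0, curl about +5 — near-zero divergence with nonzero curl is a vortex.

vortex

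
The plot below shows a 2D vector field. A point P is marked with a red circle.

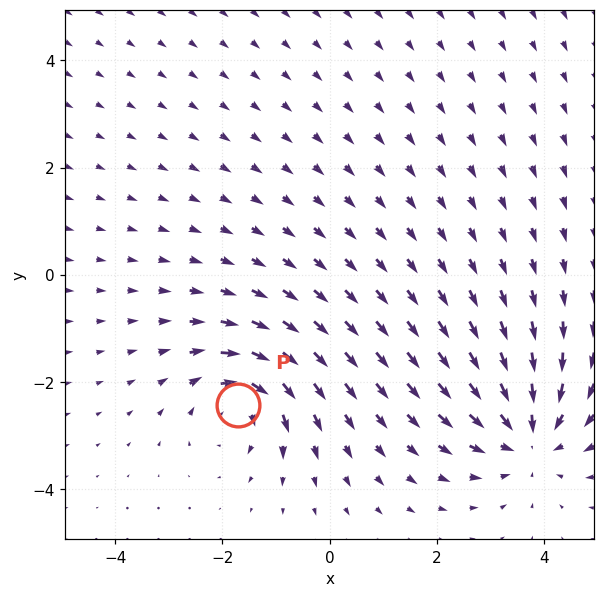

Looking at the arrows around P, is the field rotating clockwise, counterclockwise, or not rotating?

Near P at (-1.7, -2.4) the arrows circulate clockwise. The curl (z-component) there is about -5; negative curl means clockwise rotation.

clockwise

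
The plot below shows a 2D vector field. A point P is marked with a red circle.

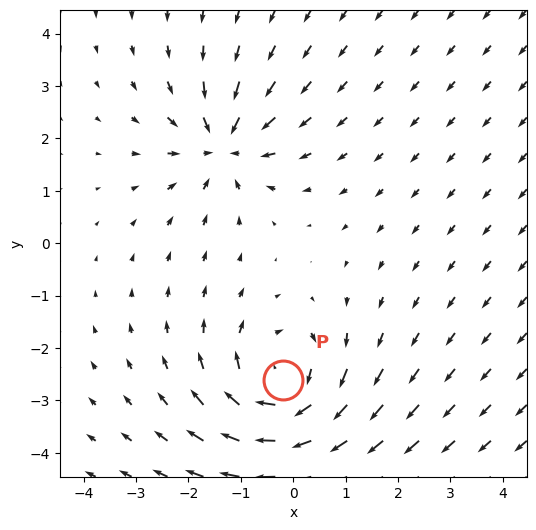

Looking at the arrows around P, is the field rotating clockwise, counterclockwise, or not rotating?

Near P at (-0.2, -2.6) the arrows circulate clockwise. The curl (z-component) there is about -5; negative curl means clockwise rotation.

clockwise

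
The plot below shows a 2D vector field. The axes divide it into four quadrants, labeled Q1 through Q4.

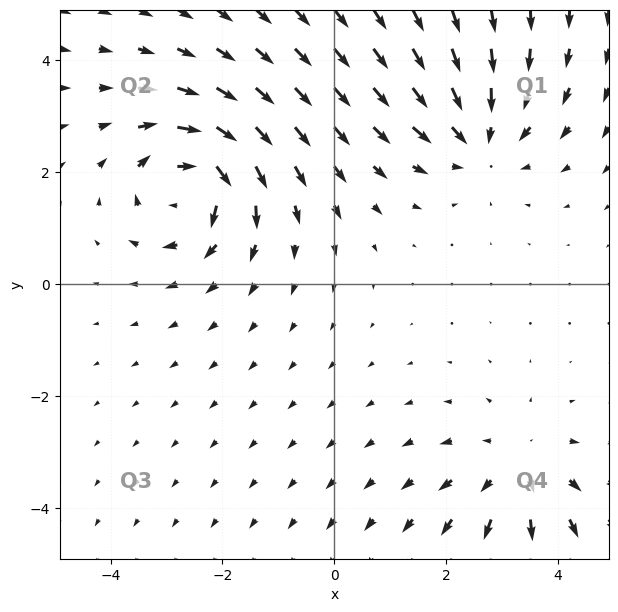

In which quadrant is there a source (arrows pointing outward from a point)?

The source sits at approximately (3.3, -3.3), which lies in quadrant Q4. The divergence there is about +2, positive as expected for a source.

Q4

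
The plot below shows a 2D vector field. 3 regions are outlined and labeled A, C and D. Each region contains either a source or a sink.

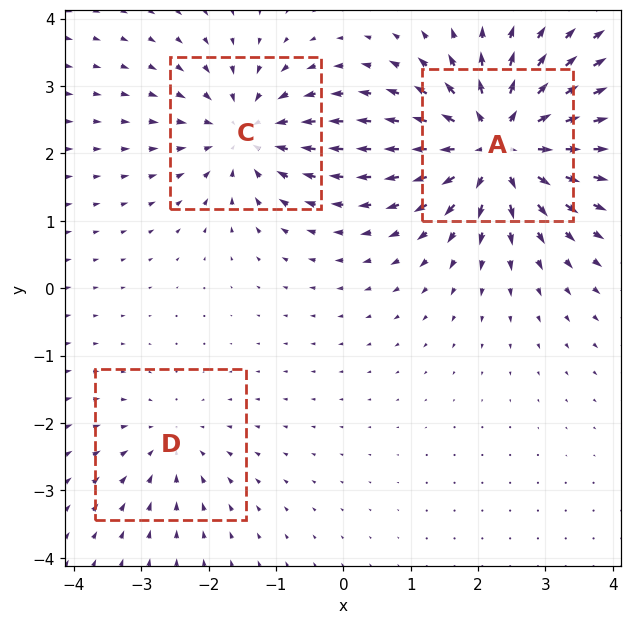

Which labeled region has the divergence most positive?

A

Divergence at each region's feature centre — A: about +6, C: about -4, D: about -2. Region A is most positive.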